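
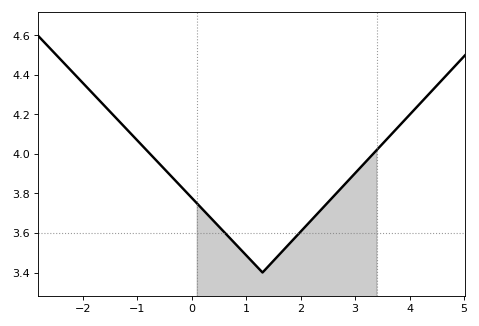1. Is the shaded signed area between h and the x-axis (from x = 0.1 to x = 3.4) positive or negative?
positive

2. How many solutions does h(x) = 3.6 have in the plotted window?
2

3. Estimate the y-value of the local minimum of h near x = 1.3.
3.4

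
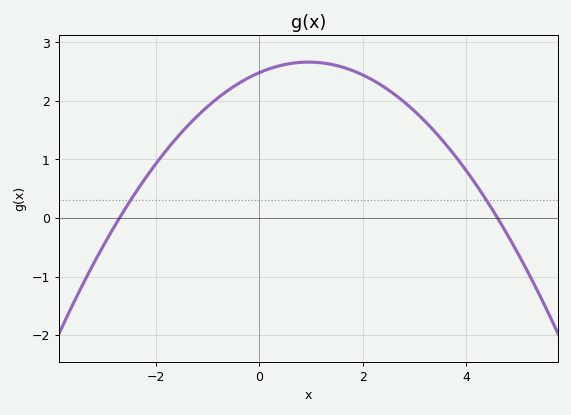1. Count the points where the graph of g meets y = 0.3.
2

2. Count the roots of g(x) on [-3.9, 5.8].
2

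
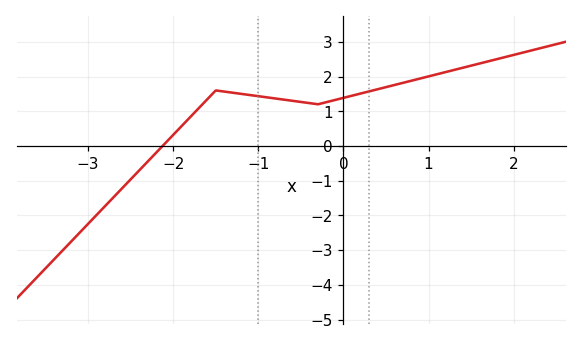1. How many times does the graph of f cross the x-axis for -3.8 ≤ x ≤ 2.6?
1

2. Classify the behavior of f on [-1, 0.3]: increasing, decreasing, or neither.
neither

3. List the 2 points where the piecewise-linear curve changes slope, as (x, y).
(-1.5, 1.6); (-0.3, 1.2)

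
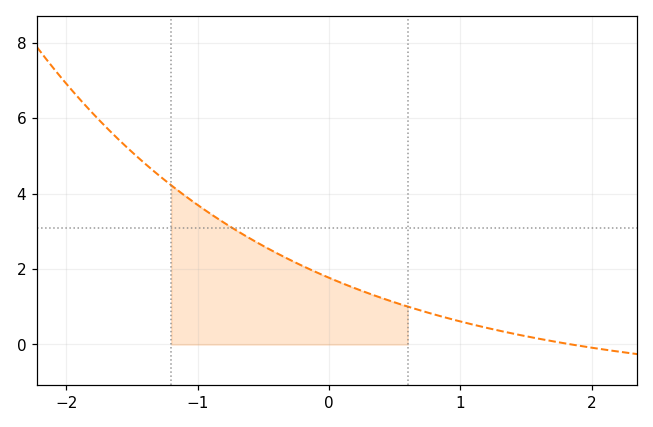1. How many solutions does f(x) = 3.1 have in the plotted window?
1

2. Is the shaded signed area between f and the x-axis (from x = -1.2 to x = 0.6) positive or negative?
positive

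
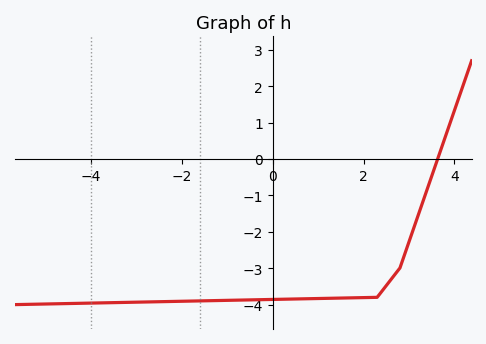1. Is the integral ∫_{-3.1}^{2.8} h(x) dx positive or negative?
negative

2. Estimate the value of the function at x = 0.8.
-3.8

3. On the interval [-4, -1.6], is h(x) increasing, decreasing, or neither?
increasing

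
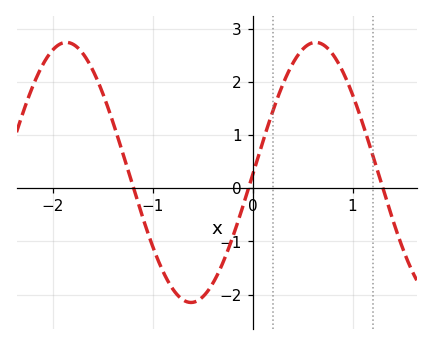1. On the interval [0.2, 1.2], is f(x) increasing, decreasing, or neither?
neither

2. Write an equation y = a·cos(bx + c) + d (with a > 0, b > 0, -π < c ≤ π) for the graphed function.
y = 2.45cos(2.52x - 1.59) + 0.3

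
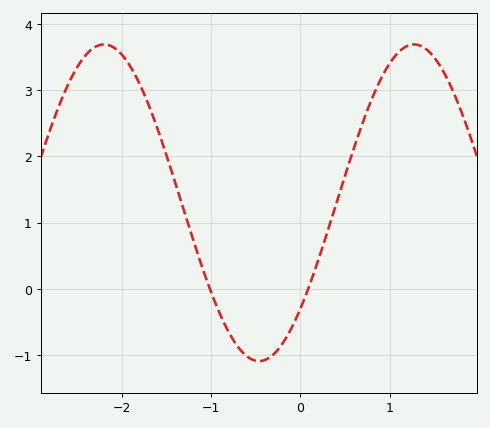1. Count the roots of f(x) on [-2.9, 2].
2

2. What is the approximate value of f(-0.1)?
-0.6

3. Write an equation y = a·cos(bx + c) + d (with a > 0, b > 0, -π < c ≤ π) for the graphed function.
y = 2.39cos(1.8x - 2.3) + 1.3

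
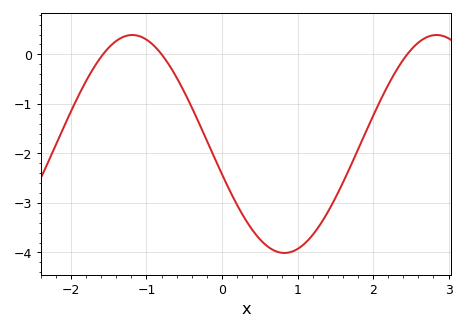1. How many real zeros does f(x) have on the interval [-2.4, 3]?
3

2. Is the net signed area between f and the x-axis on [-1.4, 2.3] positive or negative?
negative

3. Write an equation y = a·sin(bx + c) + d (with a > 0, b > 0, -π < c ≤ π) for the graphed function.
y = 2.2sin(1.56x - 2.86) - 1.81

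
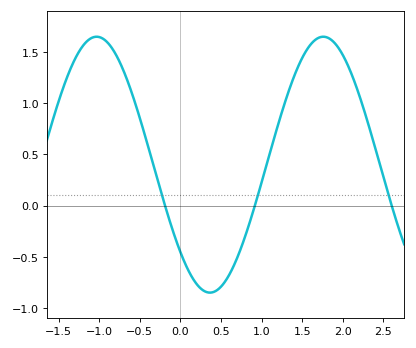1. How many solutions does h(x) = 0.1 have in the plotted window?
3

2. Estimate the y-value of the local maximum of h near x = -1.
1.65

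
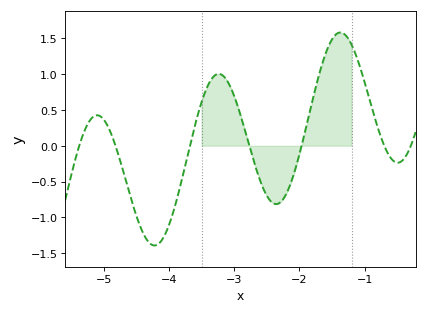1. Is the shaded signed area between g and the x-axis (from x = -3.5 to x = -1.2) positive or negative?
positive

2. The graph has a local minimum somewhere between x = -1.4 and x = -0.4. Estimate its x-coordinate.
-0.491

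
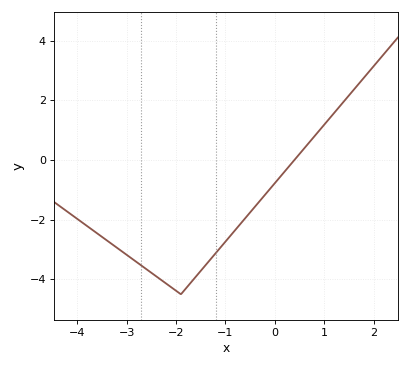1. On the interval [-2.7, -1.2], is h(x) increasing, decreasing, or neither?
neither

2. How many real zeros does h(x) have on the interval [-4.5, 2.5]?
1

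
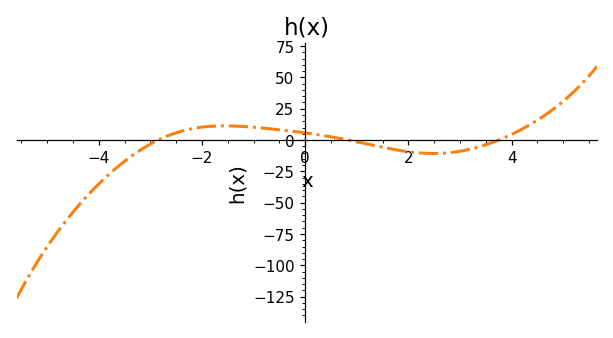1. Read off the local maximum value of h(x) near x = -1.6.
11.3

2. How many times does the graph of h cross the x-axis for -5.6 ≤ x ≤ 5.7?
3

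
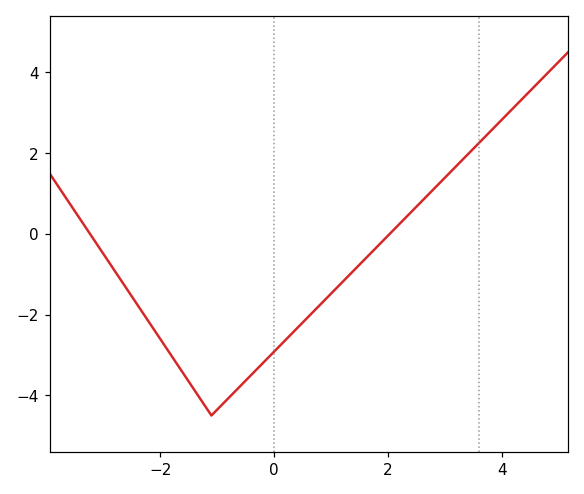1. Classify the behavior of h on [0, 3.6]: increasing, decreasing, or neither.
increasing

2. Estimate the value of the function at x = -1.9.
-2.81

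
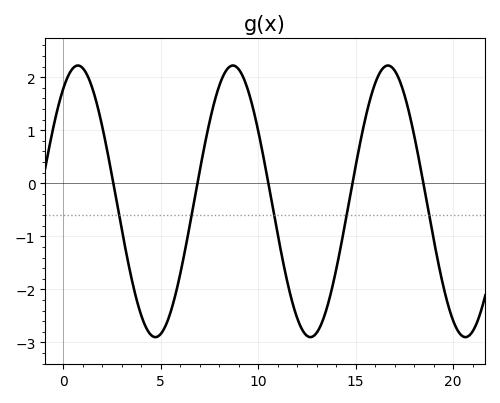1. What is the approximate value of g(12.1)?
-2.64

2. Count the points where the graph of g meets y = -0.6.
5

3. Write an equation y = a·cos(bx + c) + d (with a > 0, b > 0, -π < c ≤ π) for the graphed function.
y = 2.56cos(0.79x - 0.592) - 0.34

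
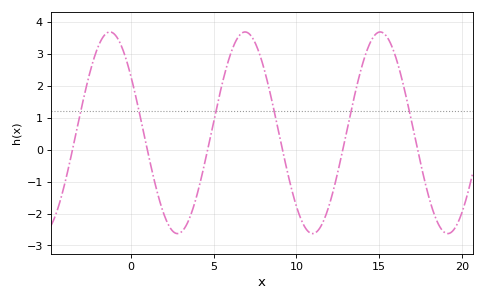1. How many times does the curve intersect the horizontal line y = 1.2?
6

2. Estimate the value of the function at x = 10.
-1.77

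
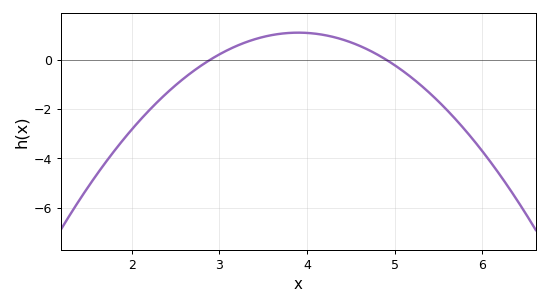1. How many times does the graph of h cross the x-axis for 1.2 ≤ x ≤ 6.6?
2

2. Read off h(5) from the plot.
-0.2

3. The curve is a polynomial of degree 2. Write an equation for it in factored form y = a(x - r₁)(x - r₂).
y = -1.09(x - 2.9)(x - 4.9)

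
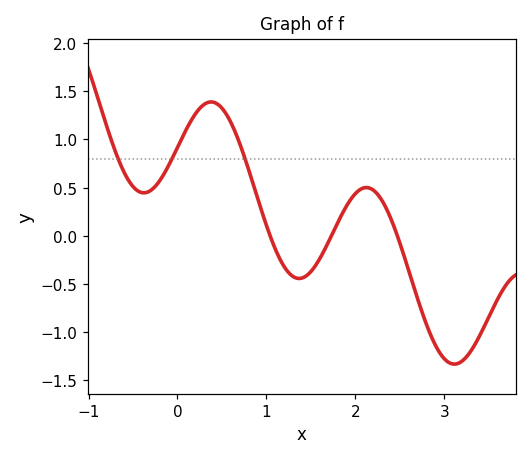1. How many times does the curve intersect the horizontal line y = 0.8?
3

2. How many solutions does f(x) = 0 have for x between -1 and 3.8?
3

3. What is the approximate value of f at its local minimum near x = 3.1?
-1.33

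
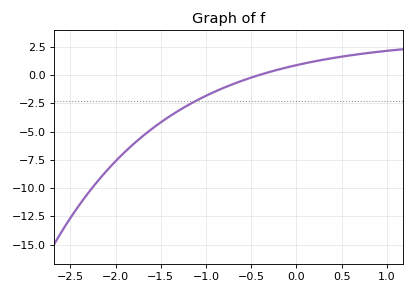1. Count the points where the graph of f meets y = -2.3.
1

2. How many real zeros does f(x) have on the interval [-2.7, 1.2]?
1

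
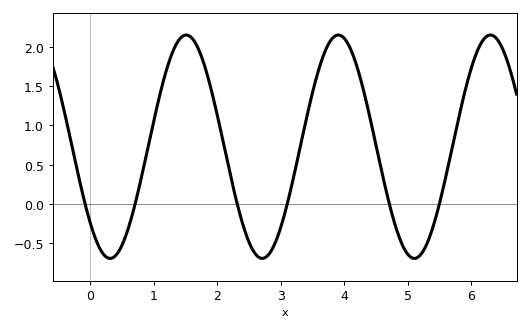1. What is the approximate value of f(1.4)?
2.1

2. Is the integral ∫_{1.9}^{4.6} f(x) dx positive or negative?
positive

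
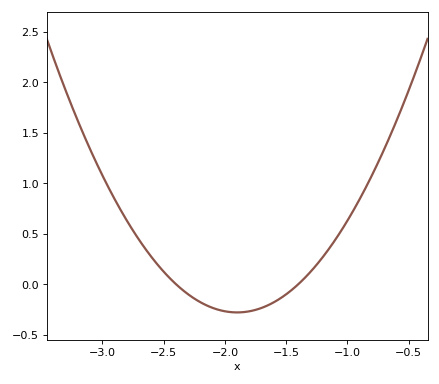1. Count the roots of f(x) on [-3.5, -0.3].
2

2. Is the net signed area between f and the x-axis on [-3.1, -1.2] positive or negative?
positive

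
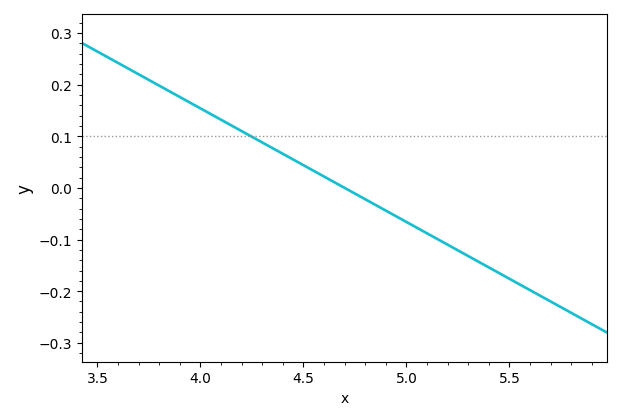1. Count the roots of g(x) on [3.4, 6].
1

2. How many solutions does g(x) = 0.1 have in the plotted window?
1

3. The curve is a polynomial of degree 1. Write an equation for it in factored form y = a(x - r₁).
y = -0.22(x - 4.7)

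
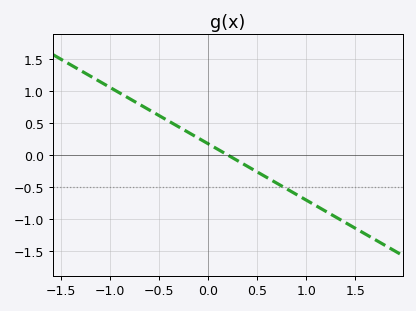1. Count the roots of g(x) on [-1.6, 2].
1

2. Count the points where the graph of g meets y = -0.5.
1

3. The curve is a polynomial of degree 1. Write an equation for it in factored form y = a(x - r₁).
y = -0.88(x - 0.2)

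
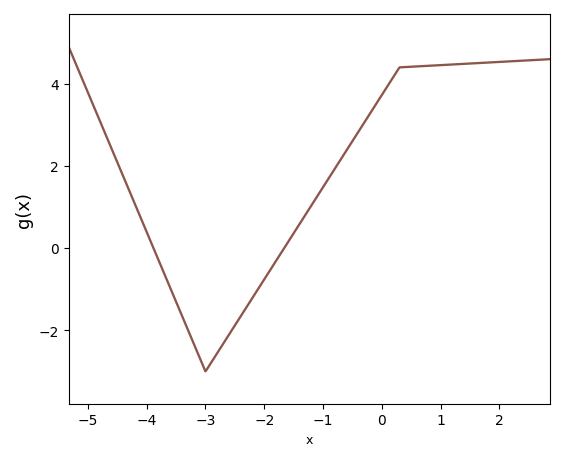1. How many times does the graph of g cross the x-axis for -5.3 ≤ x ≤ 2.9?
2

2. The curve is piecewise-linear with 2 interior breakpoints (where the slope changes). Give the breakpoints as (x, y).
(-3, -3); (0.3, 4.4)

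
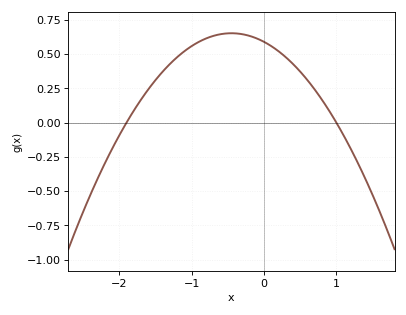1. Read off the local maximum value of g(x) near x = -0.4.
0.652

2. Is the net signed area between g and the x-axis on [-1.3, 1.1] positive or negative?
positive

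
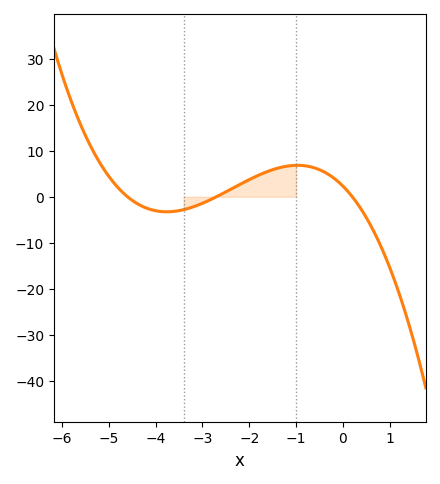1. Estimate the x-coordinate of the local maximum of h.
-1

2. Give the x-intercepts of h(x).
-4.6, -2.6, 0.2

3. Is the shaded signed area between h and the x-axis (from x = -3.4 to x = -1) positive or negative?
positive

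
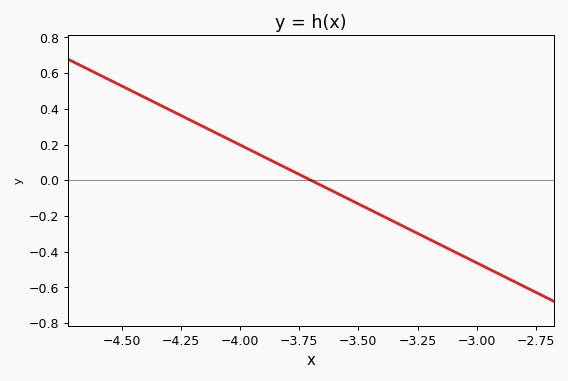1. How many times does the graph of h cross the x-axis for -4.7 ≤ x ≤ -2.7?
1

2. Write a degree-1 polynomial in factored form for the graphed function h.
y = -0.66(x + 3.7)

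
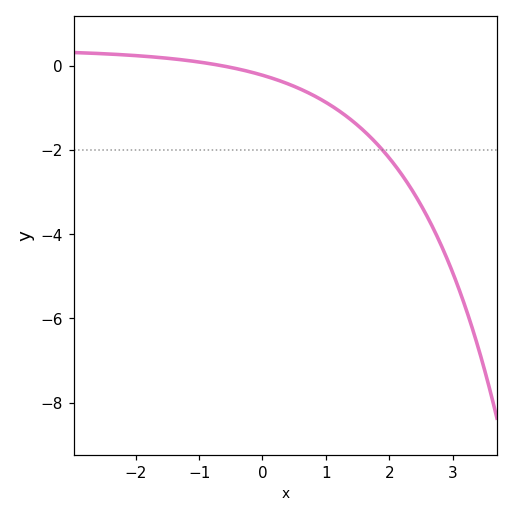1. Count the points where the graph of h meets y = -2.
1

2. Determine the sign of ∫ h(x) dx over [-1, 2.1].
negative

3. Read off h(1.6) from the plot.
-1.55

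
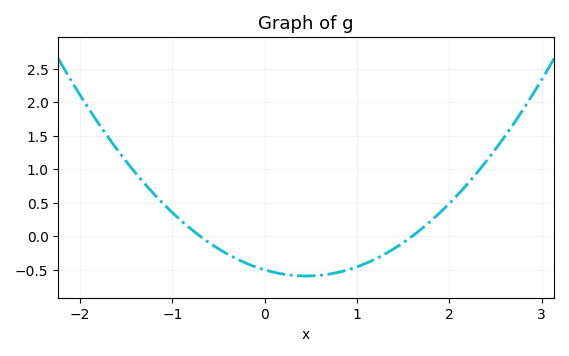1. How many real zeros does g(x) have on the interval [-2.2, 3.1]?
2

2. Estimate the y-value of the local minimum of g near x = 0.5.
-0.6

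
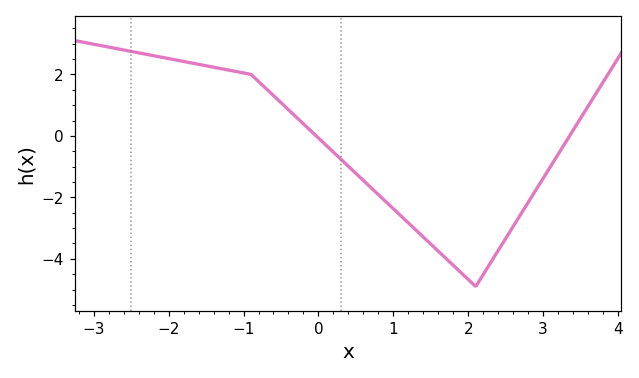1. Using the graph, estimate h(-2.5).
2.75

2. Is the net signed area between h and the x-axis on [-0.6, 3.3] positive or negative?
negative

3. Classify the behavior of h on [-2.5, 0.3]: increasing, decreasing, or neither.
decreasing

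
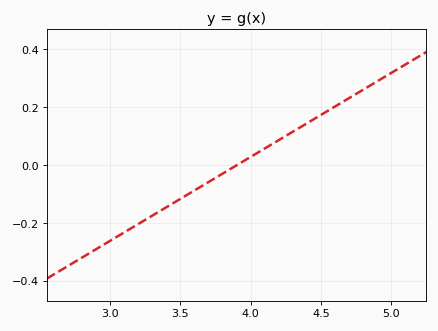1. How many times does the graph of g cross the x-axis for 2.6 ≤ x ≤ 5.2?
1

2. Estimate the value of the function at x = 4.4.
0.14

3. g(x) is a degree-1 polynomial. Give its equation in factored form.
y = 0.29(x - 3.9)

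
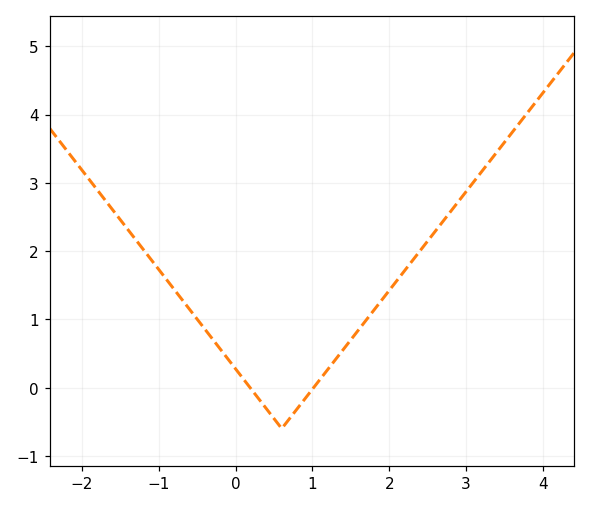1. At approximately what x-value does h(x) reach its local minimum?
0.6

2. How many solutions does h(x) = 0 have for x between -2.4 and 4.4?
2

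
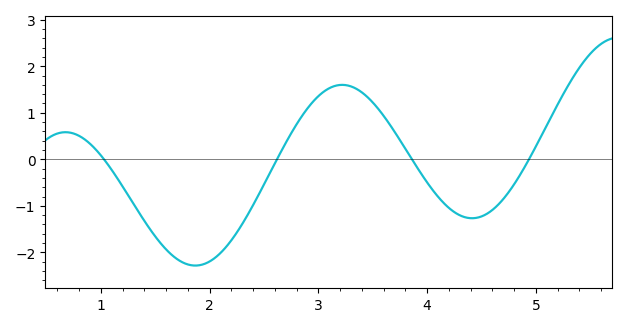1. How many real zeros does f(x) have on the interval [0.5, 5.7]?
4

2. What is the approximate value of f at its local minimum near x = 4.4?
-1.27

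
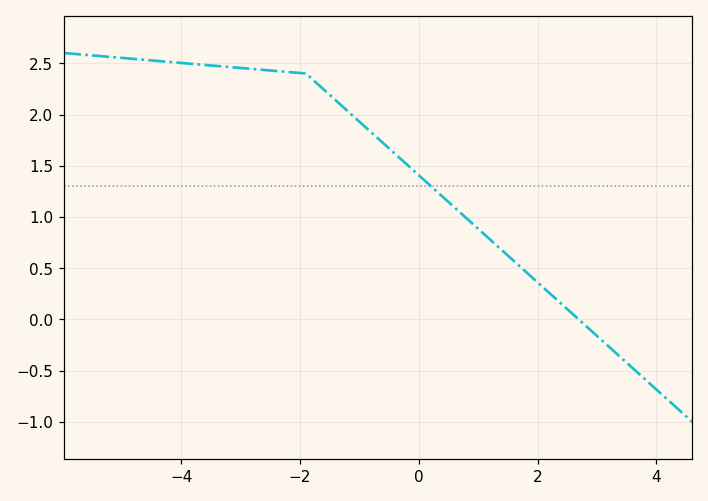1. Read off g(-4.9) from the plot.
2.55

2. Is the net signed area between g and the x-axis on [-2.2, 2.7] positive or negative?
positive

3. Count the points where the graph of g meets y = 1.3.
1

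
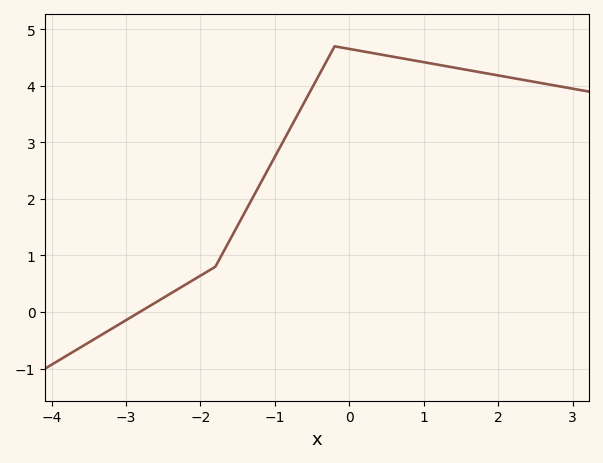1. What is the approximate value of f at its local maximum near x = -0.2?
4.7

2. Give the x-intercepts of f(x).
-2.82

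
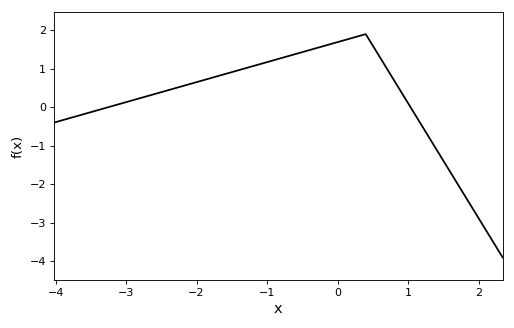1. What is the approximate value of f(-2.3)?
0.497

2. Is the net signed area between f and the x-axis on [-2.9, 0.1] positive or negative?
positive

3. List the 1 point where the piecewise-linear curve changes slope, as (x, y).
(0.4, 1.9)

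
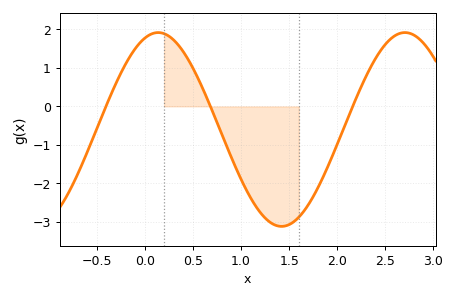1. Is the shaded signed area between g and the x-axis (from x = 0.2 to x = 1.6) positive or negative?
negative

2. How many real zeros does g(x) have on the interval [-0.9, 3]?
3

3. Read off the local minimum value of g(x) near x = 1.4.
-3.1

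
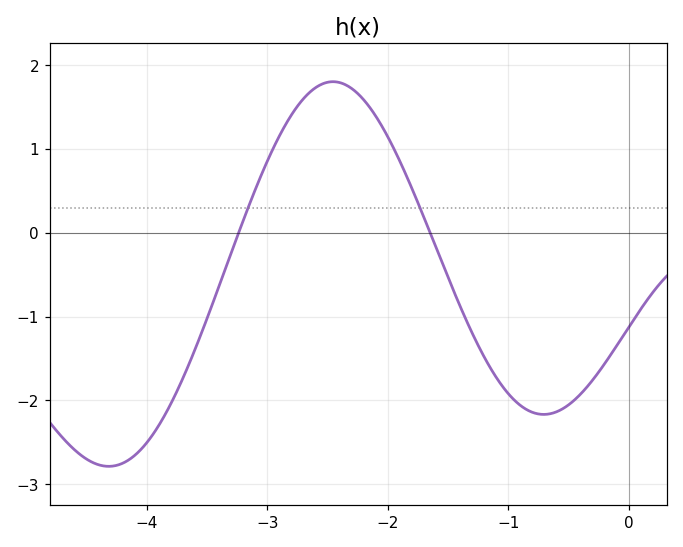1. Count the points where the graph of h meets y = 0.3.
2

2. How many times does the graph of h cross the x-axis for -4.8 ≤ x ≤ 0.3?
2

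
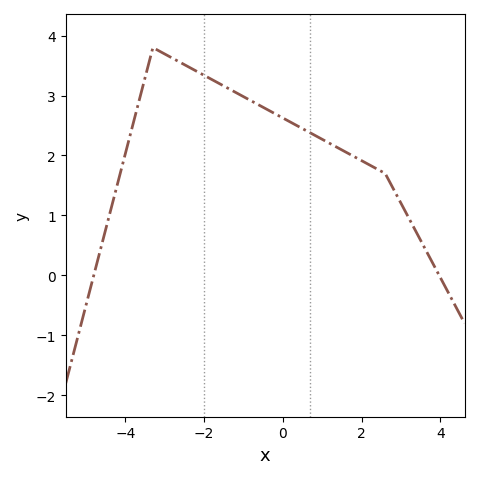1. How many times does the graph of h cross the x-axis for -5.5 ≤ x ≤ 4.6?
2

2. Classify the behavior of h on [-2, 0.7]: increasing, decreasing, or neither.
decreasing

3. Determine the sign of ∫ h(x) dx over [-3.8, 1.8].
positive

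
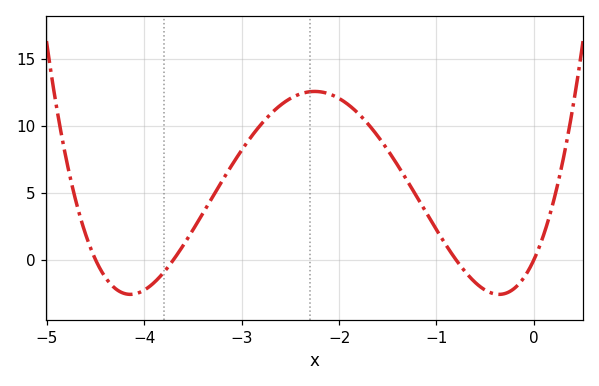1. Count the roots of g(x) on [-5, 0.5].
4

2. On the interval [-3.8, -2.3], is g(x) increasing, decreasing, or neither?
increasing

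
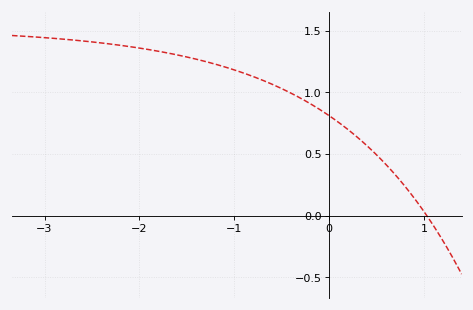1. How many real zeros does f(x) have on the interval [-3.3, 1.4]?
1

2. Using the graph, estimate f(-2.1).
1.37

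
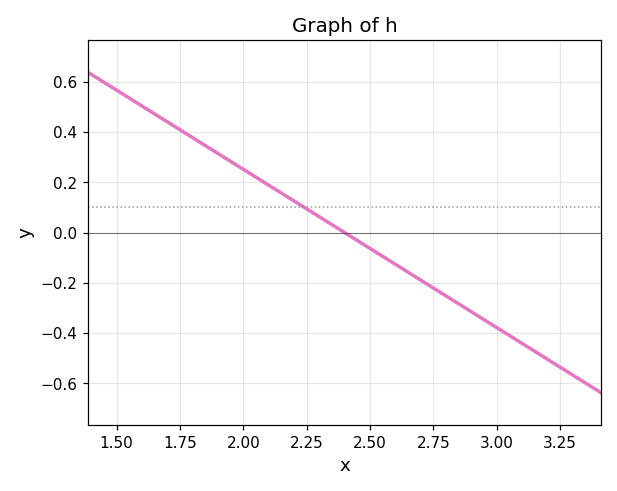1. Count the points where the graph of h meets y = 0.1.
1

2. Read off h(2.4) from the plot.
0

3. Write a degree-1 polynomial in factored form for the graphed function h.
y = -0.63(x - 2.4)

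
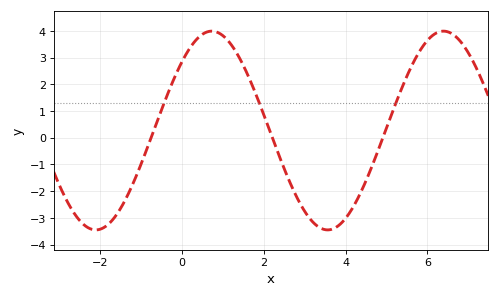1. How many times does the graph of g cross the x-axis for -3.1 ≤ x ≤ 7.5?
3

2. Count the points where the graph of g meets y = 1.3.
3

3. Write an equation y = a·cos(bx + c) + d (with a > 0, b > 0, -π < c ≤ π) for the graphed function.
y = 3.72cos(1.1x - 0.81) + 0.27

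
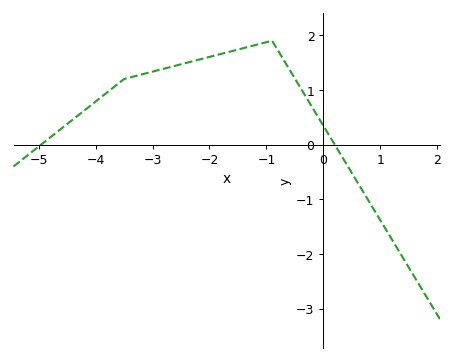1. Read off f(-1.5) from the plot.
1.7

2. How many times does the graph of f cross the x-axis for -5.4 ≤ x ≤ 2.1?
2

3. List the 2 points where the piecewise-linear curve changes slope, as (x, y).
(-3.5, 1.2); (-0.9, 1.9)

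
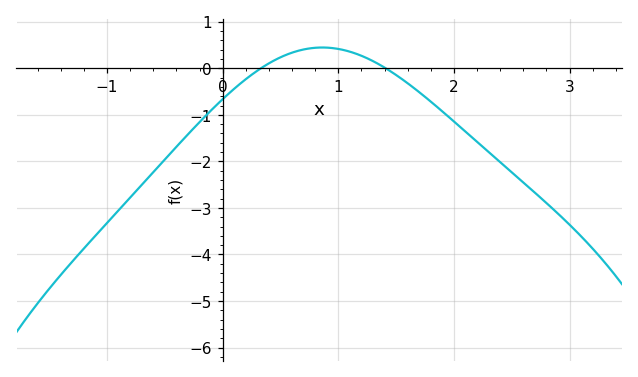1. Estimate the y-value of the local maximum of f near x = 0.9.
0.4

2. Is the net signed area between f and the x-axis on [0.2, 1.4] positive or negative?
positive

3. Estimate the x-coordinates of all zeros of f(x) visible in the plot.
0.3, 1.4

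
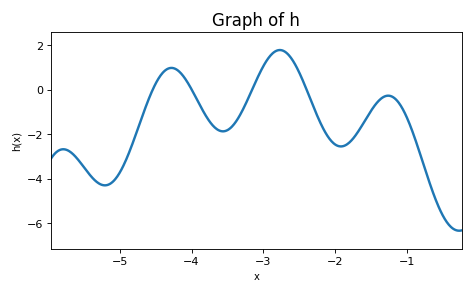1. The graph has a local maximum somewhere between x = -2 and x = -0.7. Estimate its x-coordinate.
-1.26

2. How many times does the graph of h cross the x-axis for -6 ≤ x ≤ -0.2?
4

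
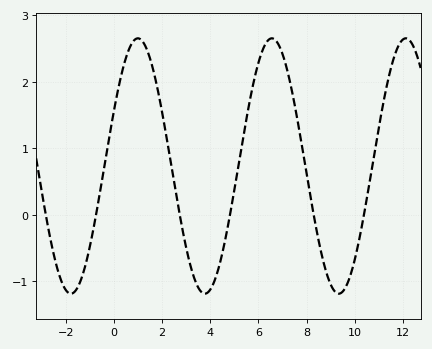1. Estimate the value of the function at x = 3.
-0.492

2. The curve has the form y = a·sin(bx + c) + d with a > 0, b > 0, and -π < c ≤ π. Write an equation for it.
y = 1.92sin(1.13x + 0.442) + 0.73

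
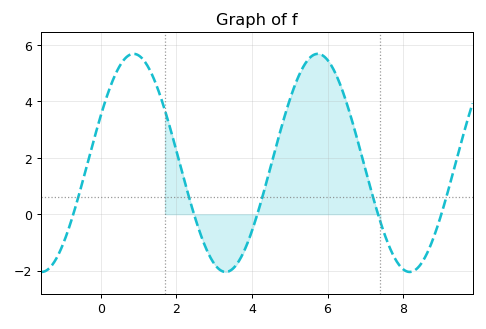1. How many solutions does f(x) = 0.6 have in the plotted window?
5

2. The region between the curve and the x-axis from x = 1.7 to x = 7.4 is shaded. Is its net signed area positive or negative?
positive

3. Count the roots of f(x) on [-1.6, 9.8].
5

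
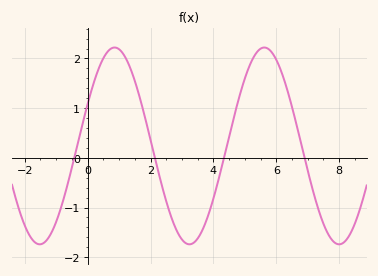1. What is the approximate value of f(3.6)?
-1.5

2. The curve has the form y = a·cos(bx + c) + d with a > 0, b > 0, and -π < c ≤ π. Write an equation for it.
y = 1.98cos(1.3x - 1.1) + 0.24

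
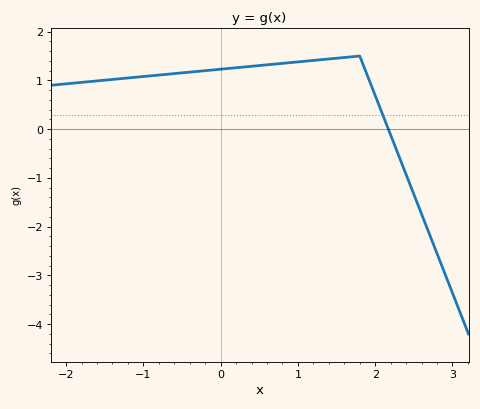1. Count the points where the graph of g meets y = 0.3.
1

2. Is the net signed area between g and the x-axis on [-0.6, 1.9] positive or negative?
positive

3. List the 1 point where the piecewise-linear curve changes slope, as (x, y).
(1.8, 1.5)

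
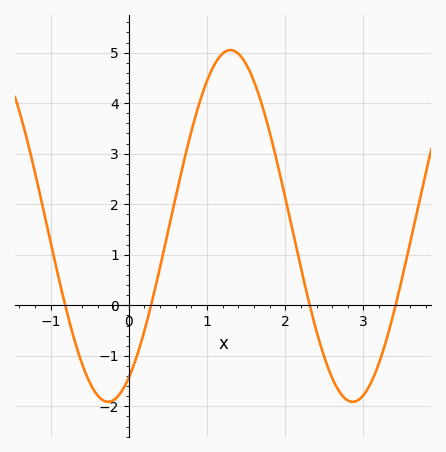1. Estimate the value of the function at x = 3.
-1.78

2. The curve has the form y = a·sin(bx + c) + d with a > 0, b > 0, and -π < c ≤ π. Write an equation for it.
y = 3.48sin(2.01x - 1.04) + 1.57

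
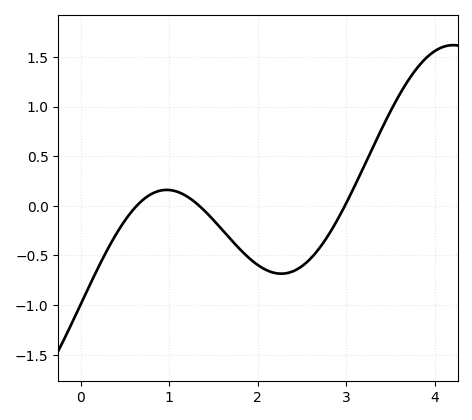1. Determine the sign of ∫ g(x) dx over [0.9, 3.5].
negative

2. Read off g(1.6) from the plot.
-0.242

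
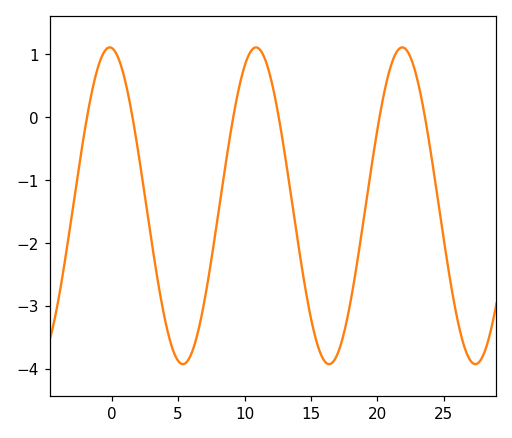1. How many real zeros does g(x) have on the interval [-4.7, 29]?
6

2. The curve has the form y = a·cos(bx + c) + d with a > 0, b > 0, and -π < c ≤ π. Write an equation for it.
y = 2.52cos(0.57x + 0.09) - 1.41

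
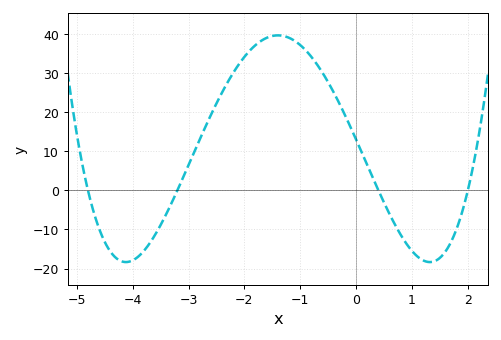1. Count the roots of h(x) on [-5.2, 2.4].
4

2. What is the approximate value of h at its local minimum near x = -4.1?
-18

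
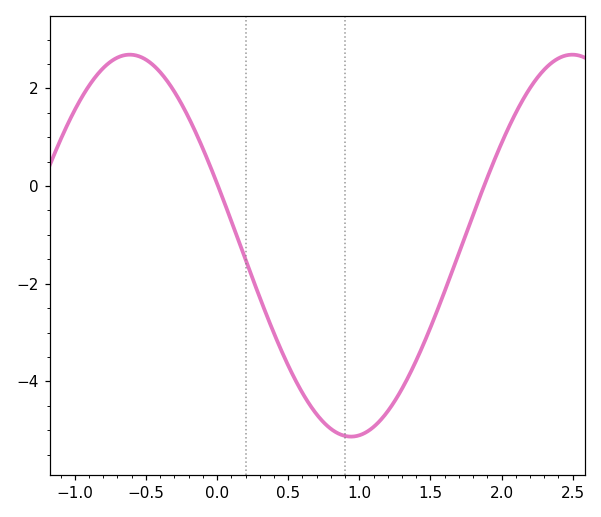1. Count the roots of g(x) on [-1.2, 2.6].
2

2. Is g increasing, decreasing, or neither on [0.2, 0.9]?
decreasing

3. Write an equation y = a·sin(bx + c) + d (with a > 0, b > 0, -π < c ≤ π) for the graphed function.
y = 3.91sin(2x + 2.8) - 1.22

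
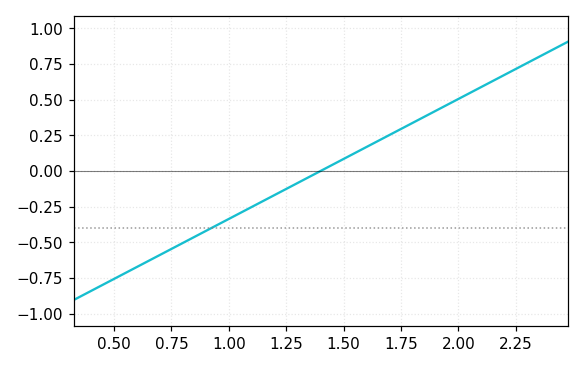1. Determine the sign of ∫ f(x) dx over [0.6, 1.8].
negative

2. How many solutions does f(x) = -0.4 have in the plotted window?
1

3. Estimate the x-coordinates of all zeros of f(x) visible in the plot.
1.4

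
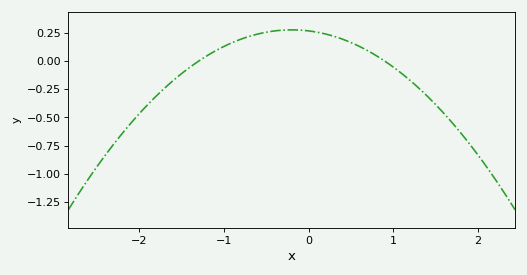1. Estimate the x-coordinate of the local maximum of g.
-0.2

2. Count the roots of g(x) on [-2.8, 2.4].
2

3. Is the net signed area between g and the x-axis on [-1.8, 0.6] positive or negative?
positive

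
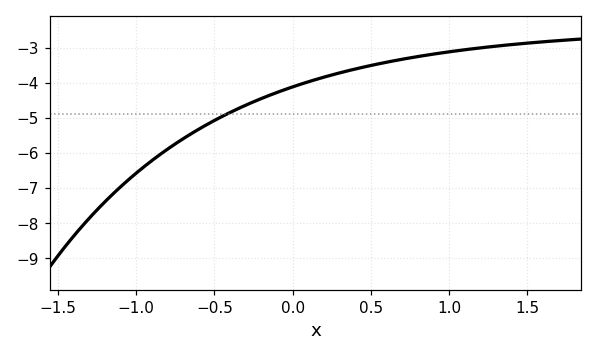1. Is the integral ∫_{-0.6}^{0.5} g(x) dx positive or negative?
negative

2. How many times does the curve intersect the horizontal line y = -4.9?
1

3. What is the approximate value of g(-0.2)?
-4.45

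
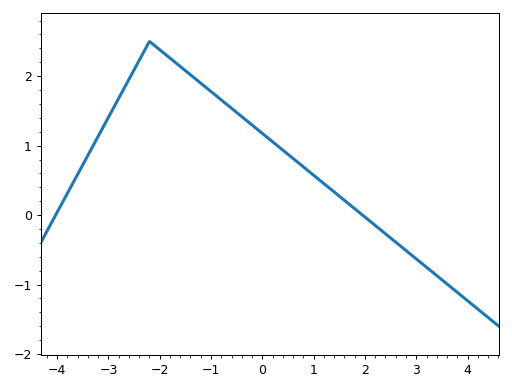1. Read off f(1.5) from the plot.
0.3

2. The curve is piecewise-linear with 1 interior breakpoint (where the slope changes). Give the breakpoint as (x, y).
(-2.2, 2.5)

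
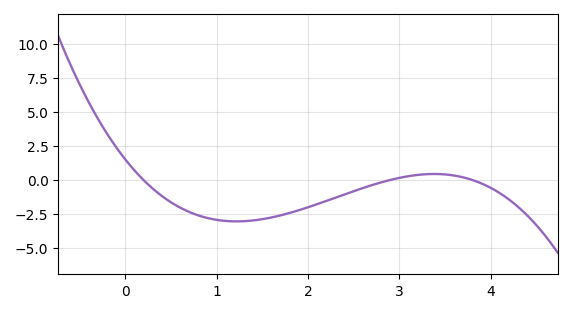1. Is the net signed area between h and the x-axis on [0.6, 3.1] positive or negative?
negative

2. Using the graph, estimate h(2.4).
-1.06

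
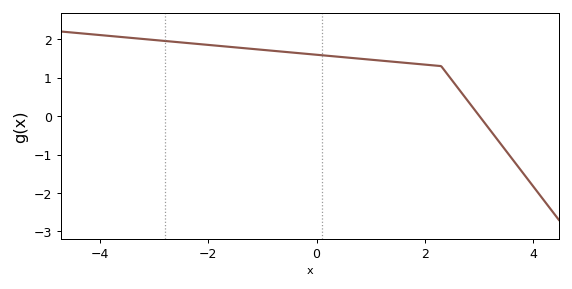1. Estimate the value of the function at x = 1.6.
1.39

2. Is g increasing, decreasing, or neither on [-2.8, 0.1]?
decreasing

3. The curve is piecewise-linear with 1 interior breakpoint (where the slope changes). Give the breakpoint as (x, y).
(2.3, 1.3)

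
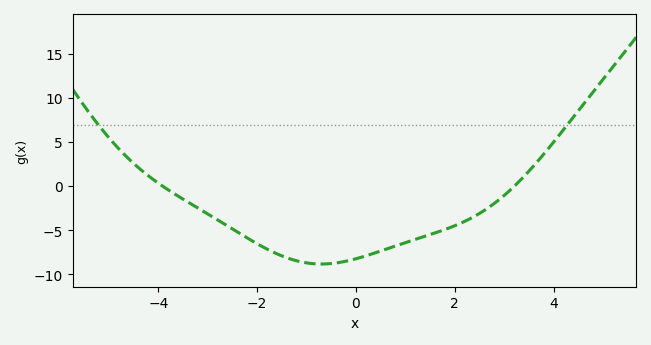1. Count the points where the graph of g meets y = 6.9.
2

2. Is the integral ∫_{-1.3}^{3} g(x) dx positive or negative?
negative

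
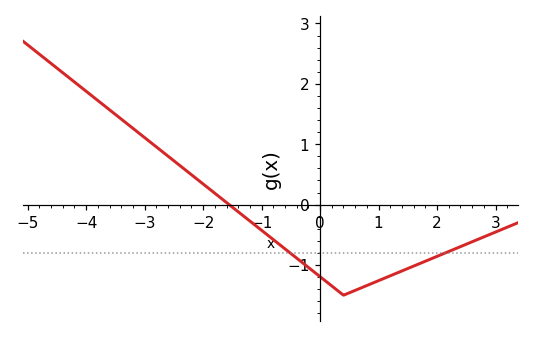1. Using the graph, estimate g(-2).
0.3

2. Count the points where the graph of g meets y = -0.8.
2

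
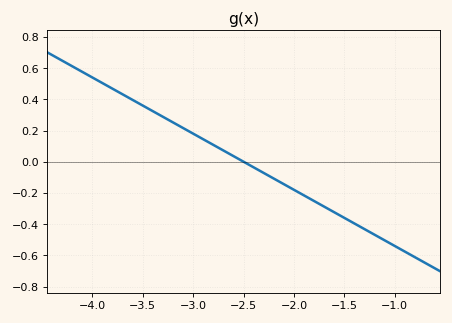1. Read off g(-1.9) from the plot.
-0.216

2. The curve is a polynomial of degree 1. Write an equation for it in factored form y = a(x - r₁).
y = -0.36(x + 2.5)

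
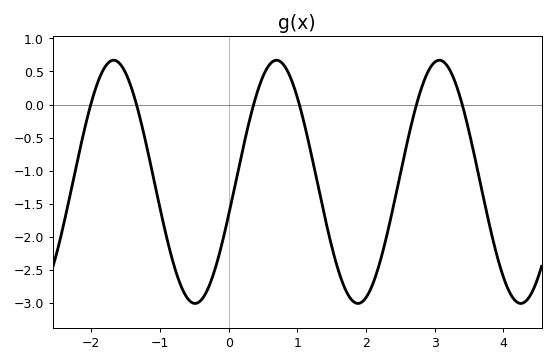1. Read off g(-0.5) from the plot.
-3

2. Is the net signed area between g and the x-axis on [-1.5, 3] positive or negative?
negative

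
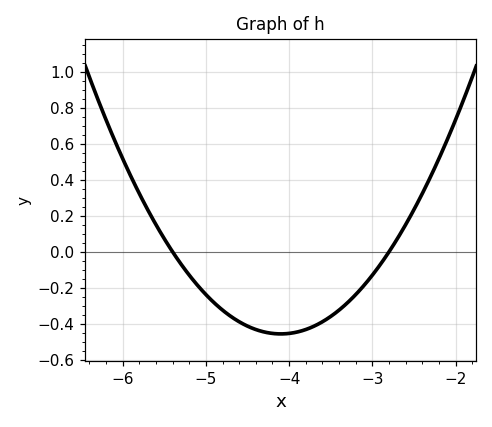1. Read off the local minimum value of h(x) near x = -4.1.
-0.46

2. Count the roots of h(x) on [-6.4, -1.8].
2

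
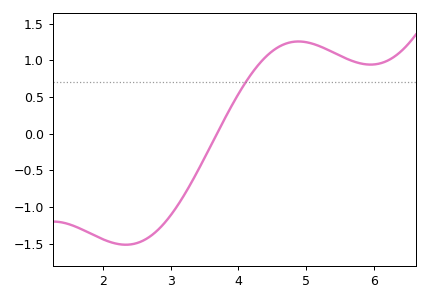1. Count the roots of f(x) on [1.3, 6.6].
1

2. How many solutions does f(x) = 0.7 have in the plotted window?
1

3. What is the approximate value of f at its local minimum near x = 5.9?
0.95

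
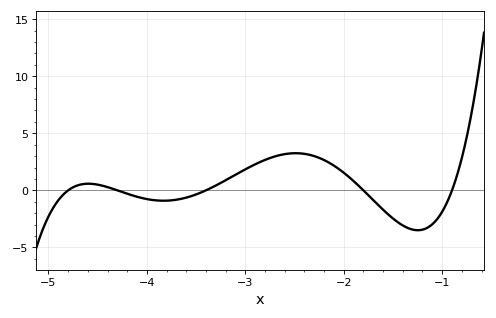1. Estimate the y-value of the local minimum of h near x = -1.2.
-3.5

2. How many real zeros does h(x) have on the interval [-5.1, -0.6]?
5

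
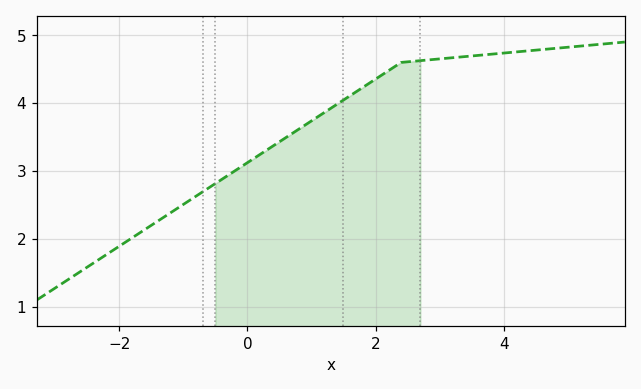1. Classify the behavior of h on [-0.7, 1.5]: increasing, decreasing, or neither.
increasing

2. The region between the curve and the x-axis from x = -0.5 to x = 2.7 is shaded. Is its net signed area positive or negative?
positive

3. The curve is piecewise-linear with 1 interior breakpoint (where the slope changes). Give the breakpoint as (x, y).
(2.4, 4.6)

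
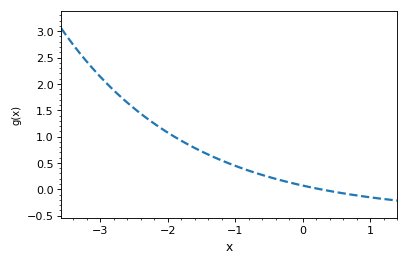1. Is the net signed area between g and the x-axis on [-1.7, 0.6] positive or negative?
positive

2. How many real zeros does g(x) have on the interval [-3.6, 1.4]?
1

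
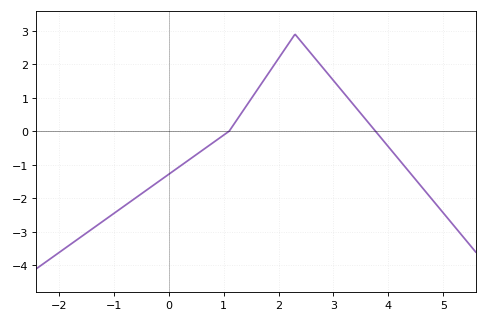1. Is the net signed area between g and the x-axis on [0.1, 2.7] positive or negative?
positive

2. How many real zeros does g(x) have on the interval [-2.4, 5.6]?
2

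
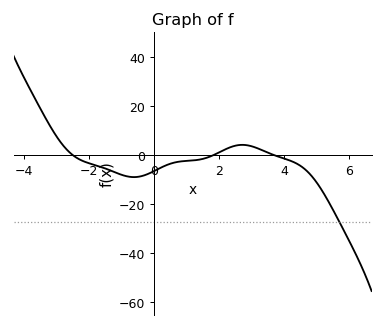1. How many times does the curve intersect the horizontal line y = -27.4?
1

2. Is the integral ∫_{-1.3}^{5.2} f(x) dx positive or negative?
negative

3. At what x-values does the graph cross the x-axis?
-2.4, 1.8, 3.6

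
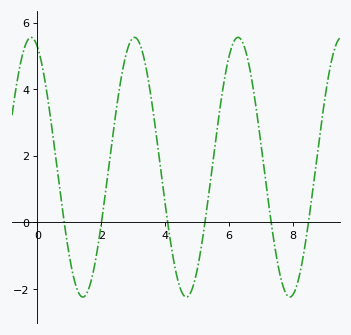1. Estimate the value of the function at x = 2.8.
5.15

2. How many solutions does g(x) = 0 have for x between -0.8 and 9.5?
6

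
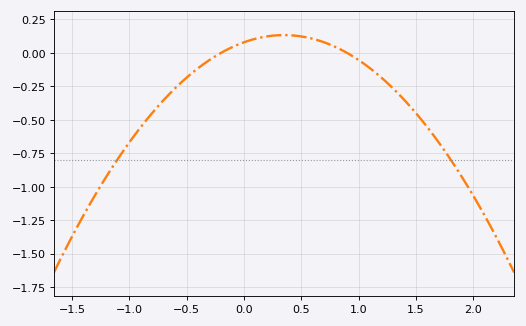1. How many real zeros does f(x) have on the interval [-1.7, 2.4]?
2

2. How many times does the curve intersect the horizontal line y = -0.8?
2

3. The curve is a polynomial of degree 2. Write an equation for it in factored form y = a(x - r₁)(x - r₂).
y = -0.44(x + 0.2)(x - 0.9)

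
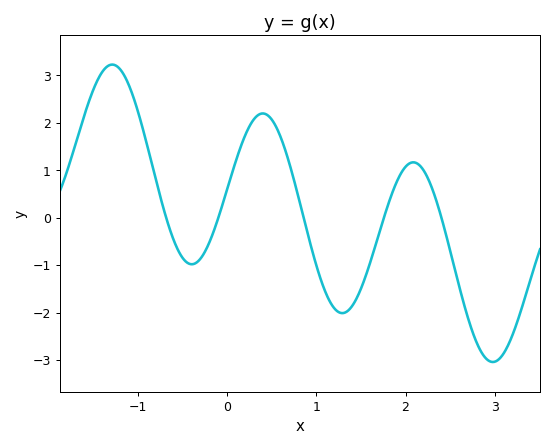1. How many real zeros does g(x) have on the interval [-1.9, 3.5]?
5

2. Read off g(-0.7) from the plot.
0.1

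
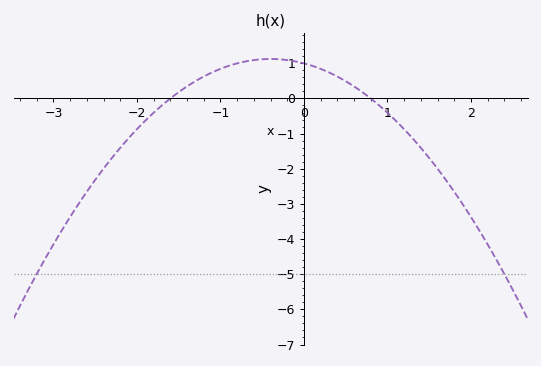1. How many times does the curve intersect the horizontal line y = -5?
2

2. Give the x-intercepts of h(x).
-1.6, 0.8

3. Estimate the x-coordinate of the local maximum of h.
-0.4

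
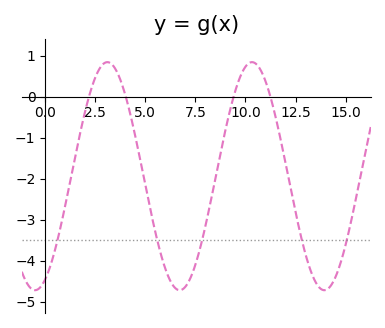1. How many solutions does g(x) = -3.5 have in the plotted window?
5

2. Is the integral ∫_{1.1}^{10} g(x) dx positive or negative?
negative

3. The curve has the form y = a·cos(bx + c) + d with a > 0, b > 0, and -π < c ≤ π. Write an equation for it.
y = 2.78cos(0.87x - 2.7) - 1.94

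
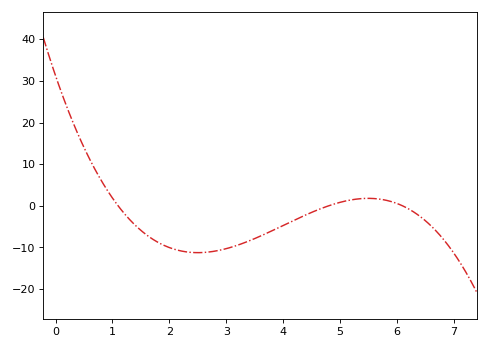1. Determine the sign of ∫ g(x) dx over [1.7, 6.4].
negative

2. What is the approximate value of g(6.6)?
-4.8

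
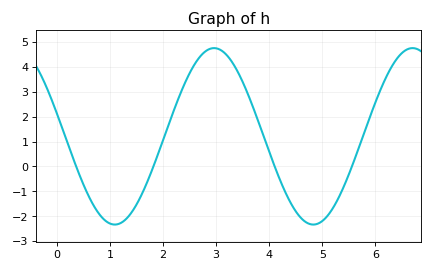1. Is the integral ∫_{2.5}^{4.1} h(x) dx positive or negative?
positive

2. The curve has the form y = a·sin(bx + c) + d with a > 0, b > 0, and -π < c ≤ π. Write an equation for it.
y = 3.54sin(1.7x + 2.9) + 1.21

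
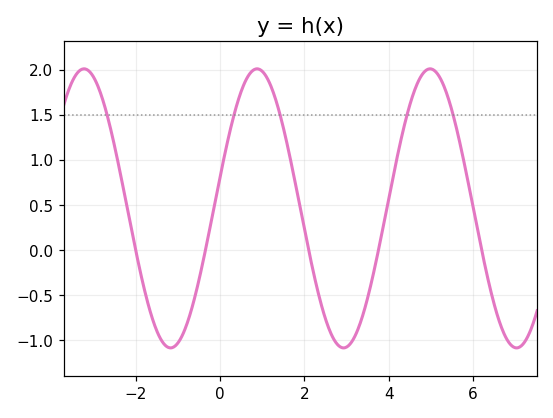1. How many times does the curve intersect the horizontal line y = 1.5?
5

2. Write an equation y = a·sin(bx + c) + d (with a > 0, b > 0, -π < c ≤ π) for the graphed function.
y = 1.55sin(1.53x + 0.23) + 0.46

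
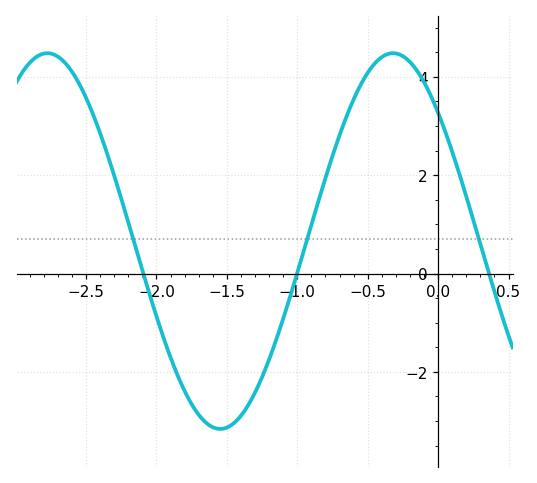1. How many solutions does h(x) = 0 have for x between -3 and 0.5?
3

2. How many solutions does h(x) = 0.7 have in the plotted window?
3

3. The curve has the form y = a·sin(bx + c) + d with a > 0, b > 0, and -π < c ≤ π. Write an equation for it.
y = 3.82sin(2.56x + 2.39) + 0.66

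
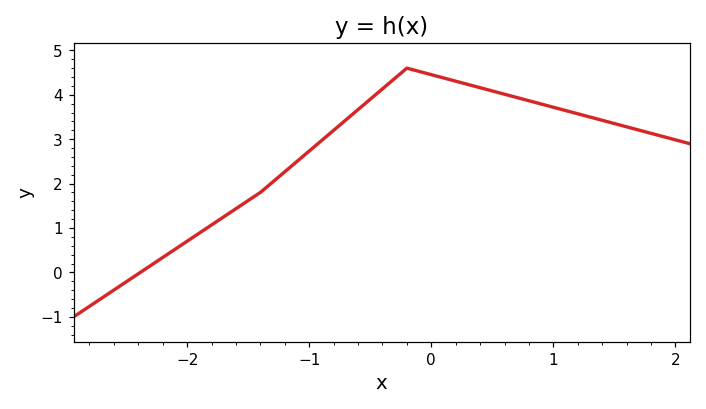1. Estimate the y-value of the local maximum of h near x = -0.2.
4.6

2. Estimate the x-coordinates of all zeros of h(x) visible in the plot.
-2.4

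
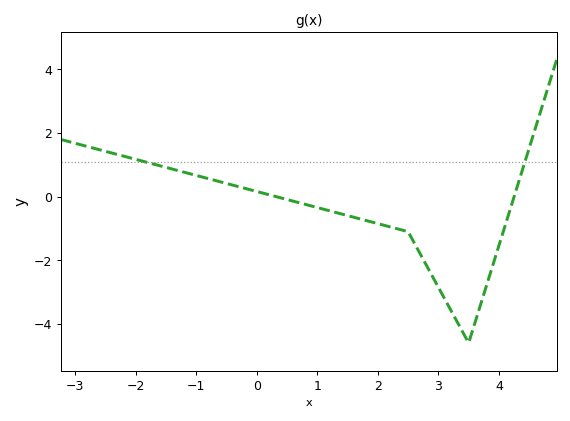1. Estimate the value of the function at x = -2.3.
1.32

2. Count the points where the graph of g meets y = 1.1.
2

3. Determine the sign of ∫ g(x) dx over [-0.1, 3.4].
negative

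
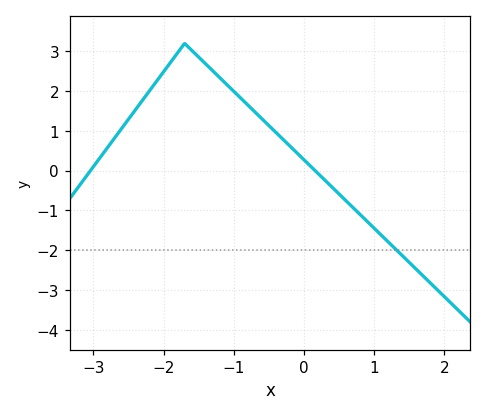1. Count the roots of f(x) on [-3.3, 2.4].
2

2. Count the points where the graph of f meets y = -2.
1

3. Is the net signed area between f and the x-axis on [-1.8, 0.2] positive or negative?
positive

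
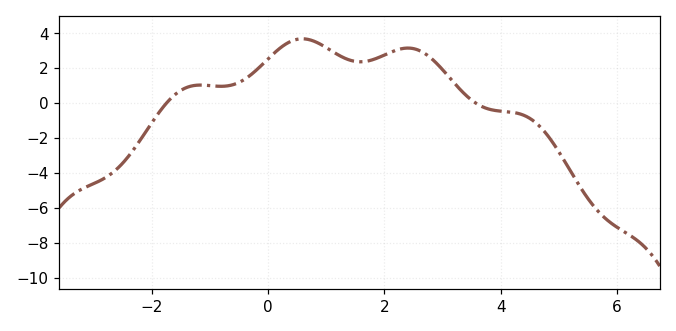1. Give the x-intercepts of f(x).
-1.74, 3.57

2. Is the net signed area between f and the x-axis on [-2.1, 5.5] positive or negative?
positive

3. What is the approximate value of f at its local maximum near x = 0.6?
3.67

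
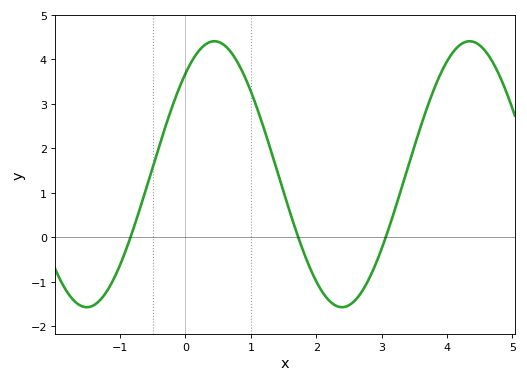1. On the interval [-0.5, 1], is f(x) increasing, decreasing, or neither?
neither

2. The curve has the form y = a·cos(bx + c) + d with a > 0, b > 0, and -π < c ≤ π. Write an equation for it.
y = 2.99cos(1.61x - 0.712) + 1.42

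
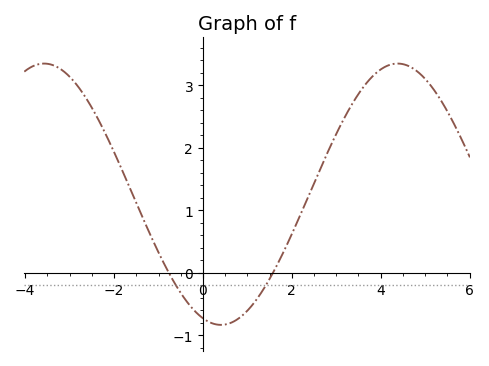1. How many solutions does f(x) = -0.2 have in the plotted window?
2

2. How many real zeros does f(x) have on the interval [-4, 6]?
2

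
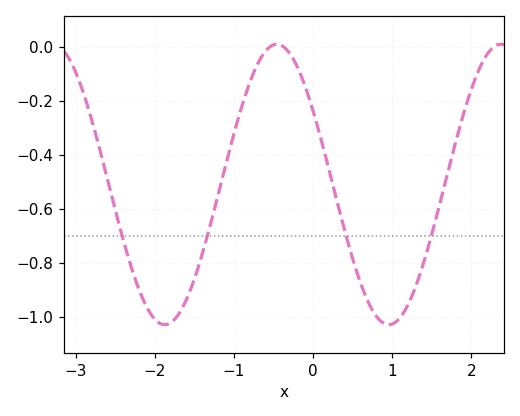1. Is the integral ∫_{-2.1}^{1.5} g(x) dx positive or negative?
negative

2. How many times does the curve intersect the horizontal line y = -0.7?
4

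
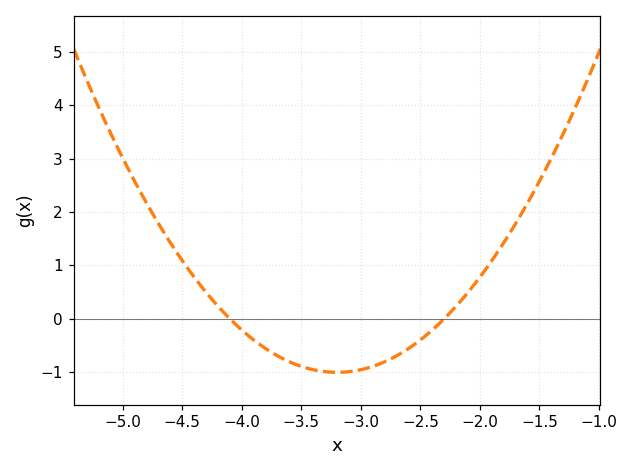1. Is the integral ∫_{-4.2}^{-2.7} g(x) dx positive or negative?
negative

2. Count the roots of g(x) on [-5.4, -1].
2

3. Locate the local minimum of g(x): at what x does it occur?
-3.2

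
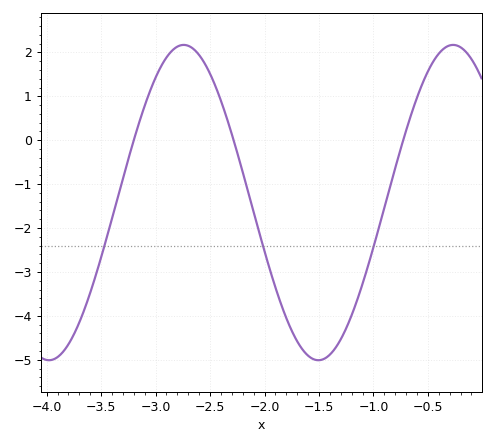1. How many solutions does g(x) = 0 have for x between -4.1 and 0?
3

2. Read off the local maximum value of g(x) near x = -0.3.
2.2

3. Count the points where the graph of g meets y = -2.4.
3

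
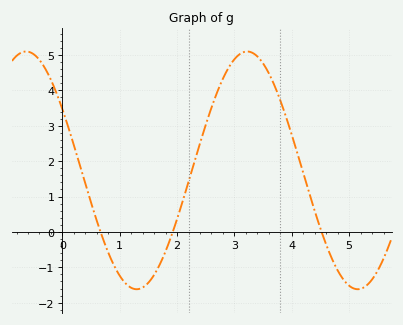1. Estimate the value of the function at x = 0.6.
0.3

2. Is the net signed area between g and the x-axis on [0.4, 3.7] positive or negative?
positive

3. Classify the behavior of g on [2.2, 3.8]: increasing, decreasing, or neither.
neither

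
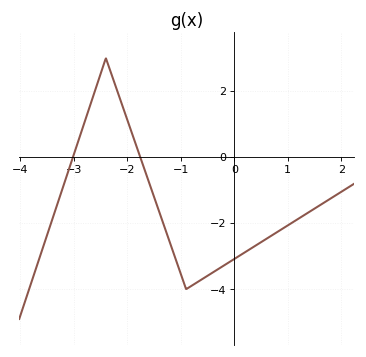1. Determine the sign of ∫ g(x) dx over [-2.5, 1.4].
negative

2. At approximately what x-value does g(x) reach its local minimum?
-0.899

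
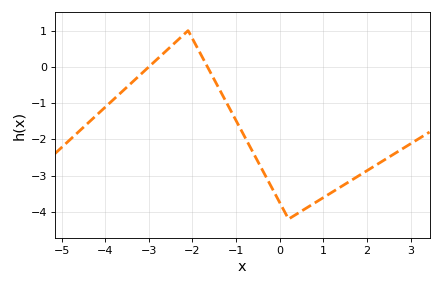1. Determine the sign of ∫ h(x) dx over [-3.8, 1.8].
negative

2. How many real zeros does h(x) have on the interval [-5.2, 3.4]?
2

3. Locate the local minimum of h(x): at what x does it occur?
0.202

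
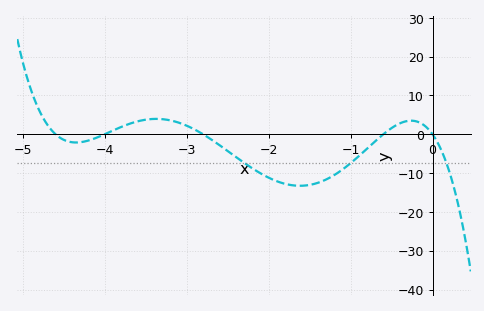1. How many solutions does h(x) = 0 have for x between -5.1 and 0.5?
5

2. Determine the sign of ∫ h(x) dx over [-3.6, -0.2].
negative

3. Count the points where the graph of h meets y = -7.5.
3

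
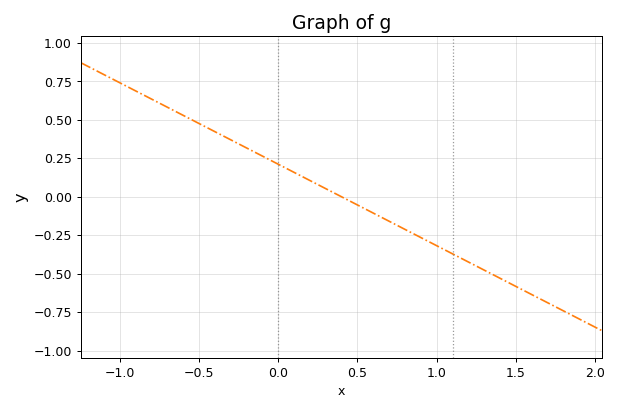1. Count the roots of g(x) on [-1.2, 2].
1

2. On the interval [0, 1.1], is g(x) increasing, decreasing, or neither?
decreasing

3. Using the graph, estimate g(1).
-0.318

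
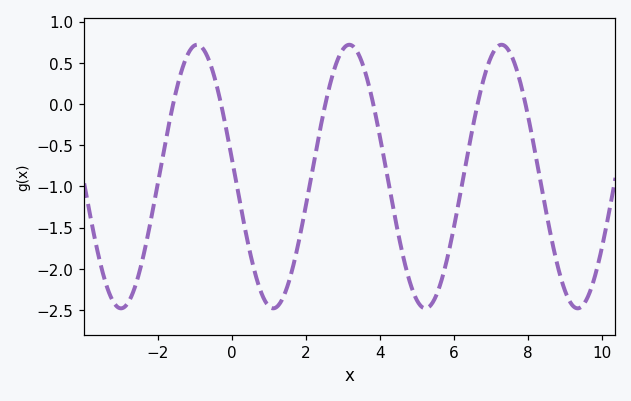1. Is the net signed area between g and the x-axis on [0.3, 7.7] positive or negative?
negative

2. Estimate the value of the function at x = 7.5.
0.65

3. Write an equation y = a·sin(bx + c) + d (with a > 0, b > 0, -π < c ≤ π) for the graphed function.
y = 1.6sin(1.5x + 3) - 0.88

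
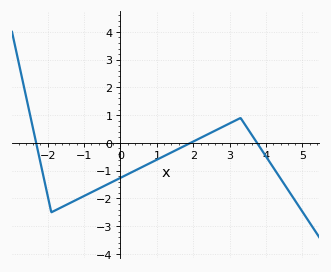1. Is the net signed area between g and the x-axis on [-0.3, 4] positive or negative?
negative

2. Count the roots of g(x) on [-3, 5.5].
3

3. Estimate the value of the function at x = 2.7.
0.508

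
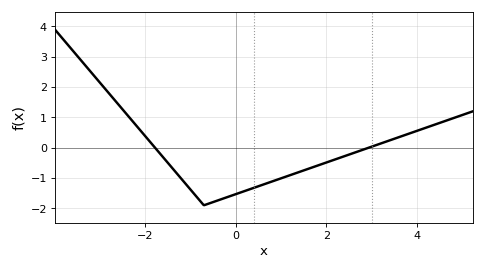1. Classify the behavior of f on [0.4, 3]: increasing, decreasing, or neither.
increasing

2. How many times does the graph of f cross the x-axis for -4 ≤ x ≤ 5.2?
2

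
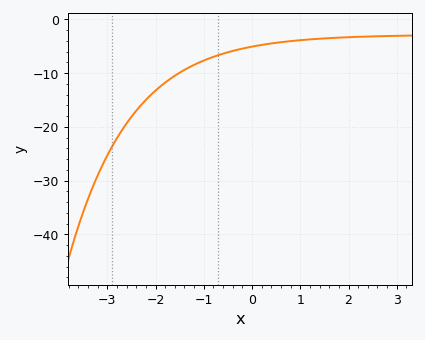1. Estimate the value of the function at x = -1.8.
-11.8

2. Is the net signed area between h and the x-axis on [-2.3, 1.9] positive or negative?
negative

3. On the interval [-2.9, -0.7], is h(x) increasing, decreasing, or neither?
increasing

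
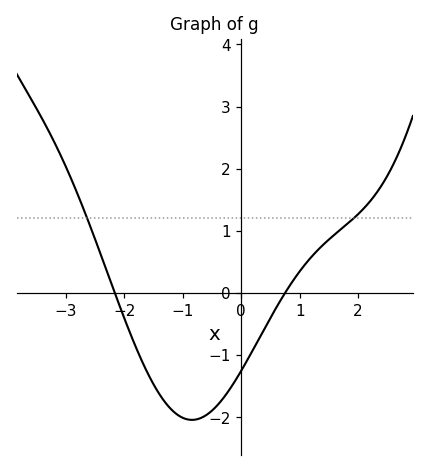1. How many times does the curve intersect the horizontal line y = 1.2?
2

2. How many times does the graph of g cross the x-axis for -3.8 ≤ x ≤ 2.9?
2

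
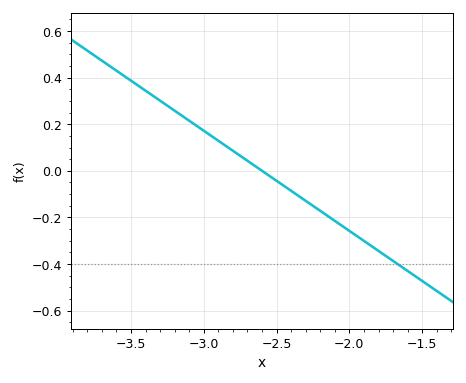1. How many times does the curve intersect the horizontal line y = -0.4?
1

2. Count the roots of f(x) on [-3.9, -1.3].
1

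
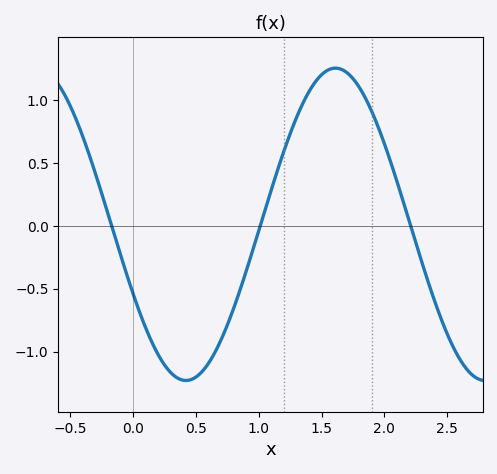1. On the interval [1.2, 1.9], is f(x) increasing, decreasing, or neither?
neither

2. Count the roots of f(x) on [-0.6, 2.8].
3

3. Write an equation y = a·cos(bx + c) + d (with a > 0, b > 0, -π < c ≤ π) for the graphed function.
y = 1.24cos(2.64x + 2.03) + 0.01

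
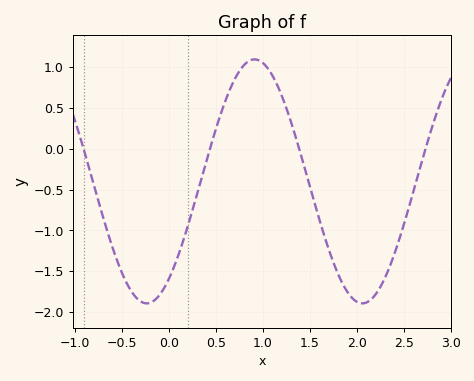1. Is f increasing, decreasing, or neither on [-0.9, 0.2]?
neither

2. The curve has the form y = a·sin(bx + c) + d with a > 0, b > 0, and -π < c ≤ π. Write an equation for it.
y = 1.49sin(2.7x - 0.93) - 0.4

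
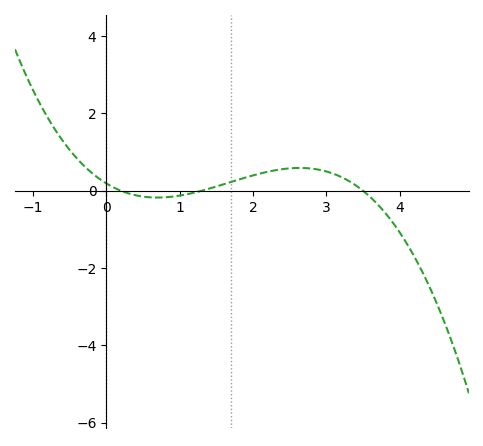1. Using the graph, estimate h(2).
0.4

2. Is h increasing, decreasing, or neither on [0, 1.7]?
neither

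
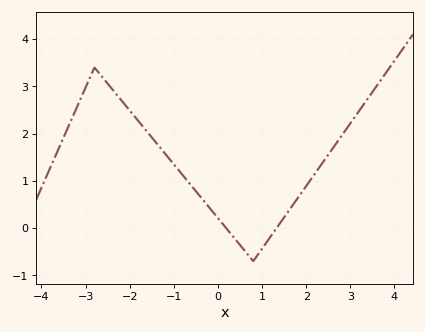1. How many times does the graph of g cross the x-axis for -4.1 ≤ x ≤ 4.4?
2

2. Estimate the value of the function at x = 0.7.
-0.6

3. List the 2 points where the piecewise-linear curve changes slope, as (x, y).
(-2.8, 3.4); (0.8, -0.7)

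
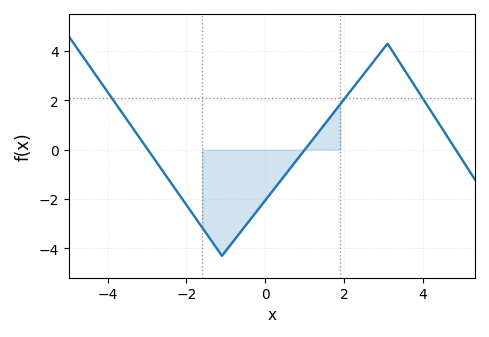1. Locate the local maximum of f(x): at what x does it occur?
3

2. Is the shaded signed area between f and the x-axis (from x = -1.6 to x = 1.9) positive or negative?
negative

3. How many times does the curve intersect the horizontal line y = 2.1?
3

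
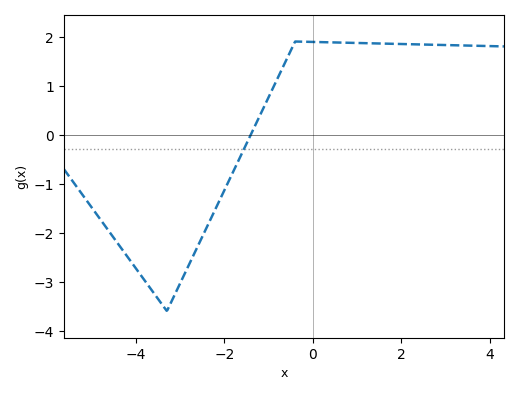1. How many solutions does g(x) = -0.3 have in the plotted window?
1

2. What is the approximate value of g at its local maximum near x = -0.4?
1.9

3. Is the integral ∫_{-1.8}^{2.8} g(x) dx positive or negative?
positive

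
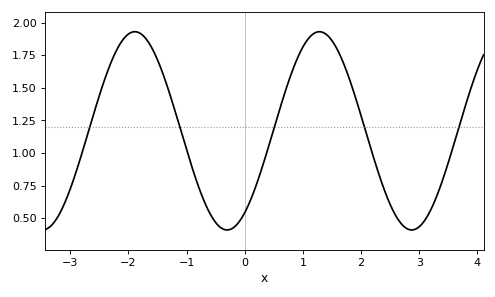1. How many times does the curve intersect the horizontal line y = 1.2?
5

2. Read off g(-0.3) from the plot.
0.42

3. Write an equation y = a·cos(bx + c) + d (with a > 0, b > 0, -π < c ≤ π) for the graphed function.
y = 0.76cos(2x - 2.5) + 1.17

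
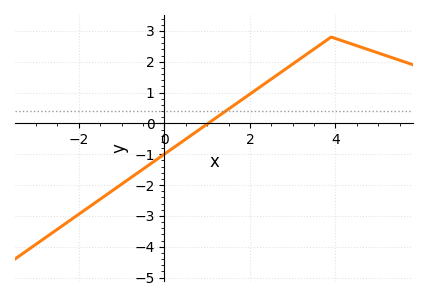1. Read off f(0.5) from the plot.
-0.5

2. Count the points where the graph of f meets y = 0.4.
1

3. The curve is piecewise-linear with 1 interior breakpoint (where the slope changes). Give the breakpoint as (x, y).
(3.9, 2.8)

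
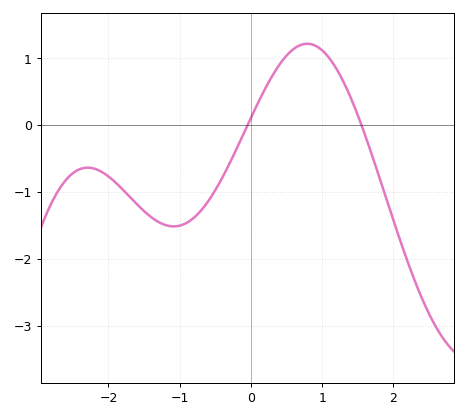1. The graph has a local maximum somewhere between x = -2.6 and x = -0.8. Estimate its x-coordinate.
-2.29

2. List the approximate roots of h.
-0.046, 1.55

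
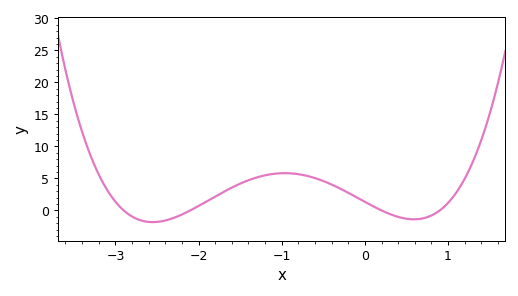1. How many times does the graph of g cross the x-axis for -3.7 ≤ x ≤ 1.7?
4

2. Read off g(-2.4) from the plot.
-1.5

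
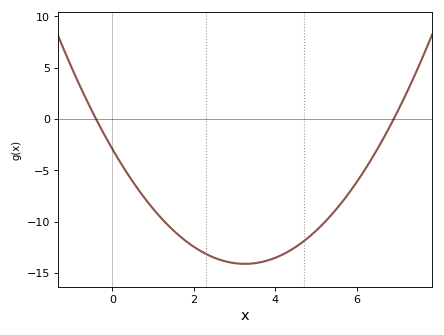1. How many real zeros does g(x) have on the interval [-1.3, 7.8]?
2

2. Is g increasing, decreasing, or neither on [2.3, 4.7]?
neither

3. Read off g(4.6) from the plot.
-12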